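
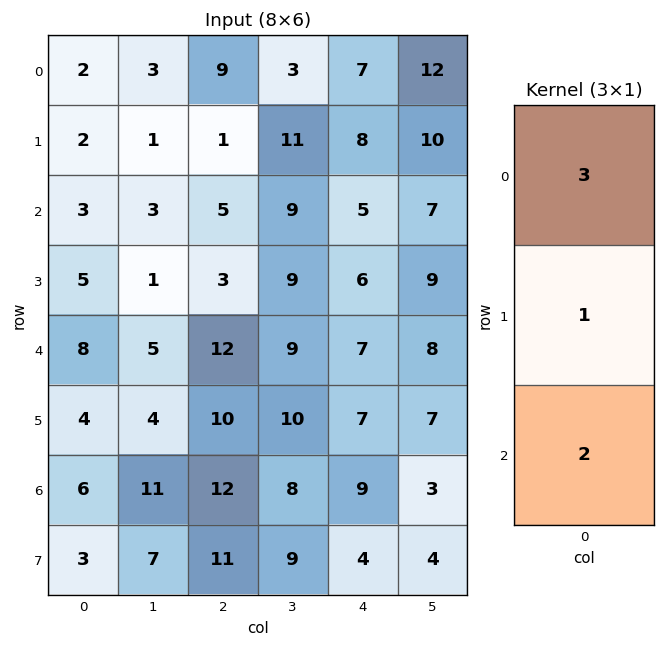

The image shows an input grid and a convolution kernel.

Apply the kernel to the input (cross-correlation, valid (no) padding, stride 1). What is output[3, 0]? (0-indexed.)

31

The receptive field on the input at this output position is [5 / 8 / 4]. Elementwise product with the kernel and sum: 5·3 + 8·1 + 4·2.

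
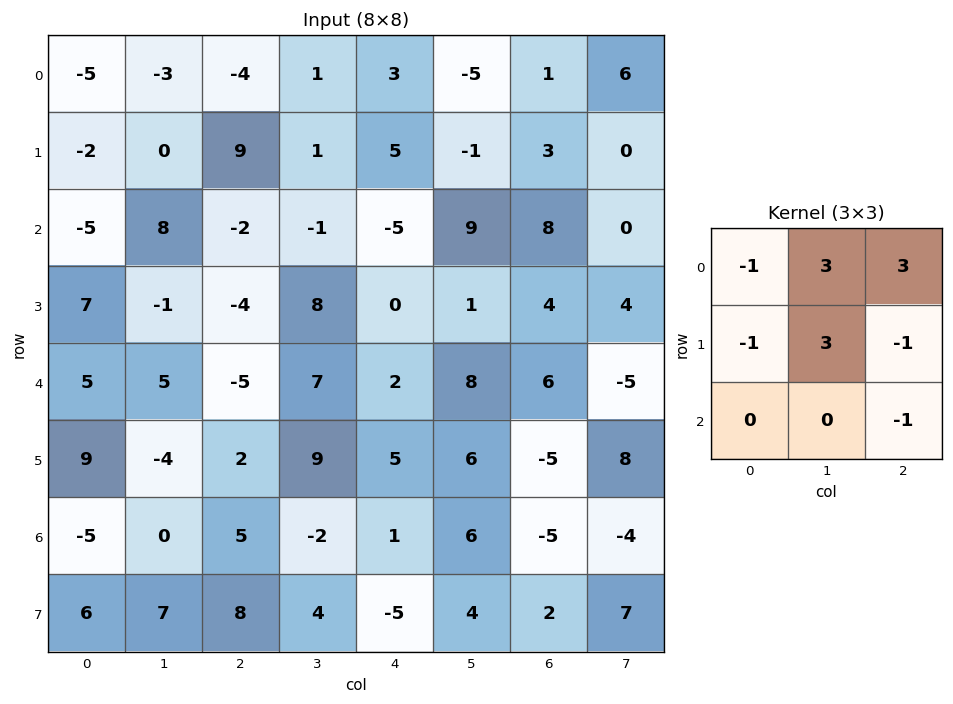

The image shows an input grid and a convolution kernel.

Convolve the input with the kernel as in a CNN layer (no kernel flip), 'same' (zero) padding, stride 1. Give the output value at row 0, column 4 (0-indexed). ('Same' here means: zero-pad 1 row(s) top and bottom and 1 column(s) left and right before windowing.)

The receptive field on the zero-padded input at this output position is [0 0 0 / 1 3 -5 / 1 5 -1]. Elementwise product with the kernel and sum: 0·-1 + 0·3 + 0·3 + 1·-1 + 3·3 + -5·-1 + -1·-1.

14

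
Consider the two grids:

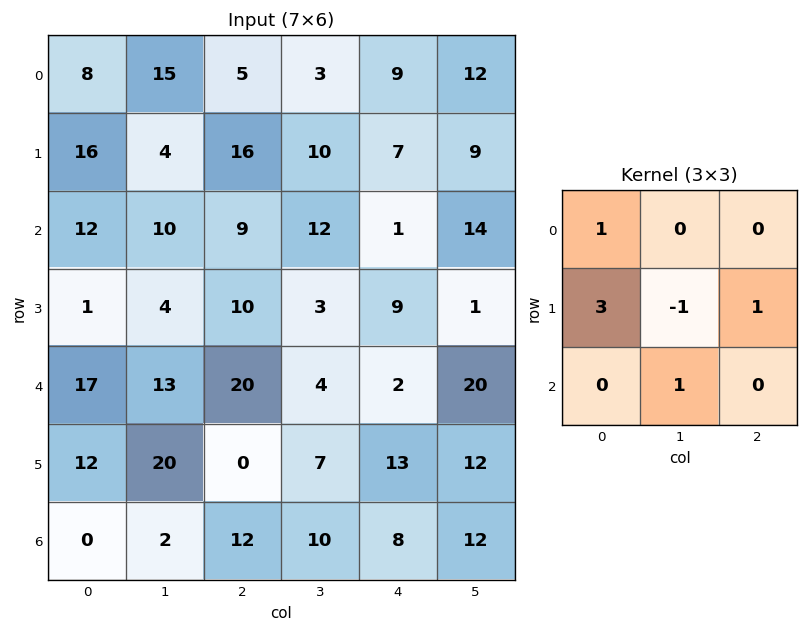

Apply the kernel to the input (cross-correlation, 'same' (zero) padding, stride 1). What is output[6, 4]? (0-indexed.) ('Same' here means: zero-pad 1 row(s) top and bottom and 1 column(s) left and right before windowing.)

The receptive field on the zero-padded input at this output position is [7 13 12 / 10 8 12 / 0 0 0]. Elementwise product with the kernel and sum: 7·1 + 10·3 + 8·-1 + 12·1 + 0·1.

41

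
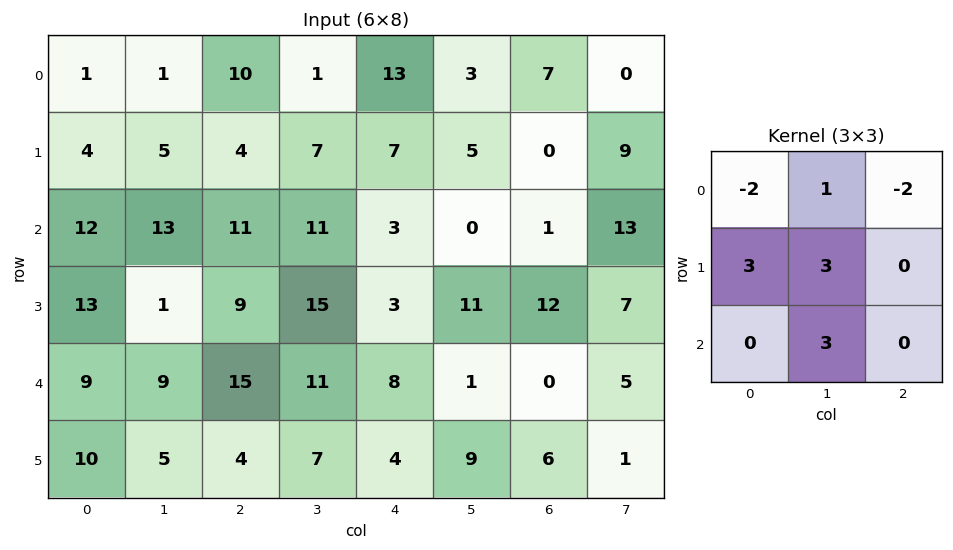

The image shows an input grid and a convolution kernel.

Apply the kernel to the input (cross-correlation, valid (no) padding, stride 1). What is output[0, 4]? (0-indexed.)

-1

The receptive field on the input at this output position is [13 3 7 / 7 5 0 / 3 0 1]. Elementwise product with the kernel and sum: 13·-2 + 3·1 + 7·-2 + 7·3 + 5·3 + 0·3.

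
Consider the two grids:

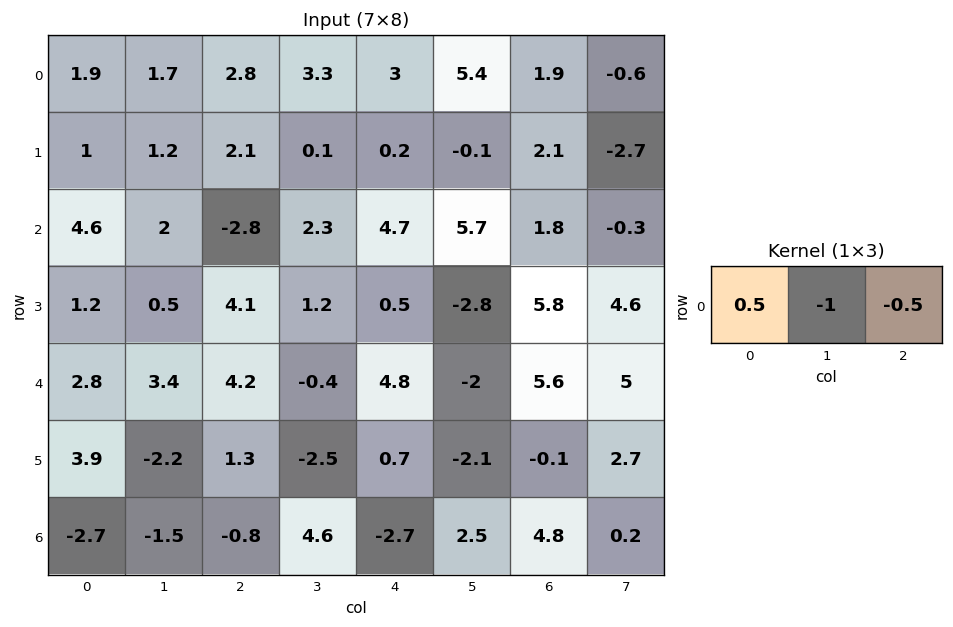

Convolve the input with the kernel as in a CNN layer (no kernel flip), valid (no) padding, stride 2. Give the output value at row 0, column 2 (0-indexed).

-4.85

The receptive field on the input at this output position is [3 5.4 1.9]. Elementwise product with the kernel and sum: 3·0.5 + 5.4·-1 + 1.9·-0.5.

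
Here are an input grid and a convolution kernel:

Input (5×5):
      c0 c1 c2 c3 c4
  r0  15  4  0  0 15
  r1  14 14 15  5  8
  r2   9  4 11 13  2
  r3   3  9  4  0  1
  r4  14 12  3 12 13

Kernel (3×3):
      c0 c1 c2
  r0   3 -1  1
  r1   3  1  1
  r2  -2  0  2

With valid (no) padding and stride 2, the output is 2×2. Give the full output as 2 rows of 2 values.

116 55
34 55

Output[0,0]: The receptive field on the input at this output position is [15 4 0 / 14 14 15 / 9 4 11]. Elementwise product with the kernel and sum: 15·3 + 4·-1 + 0·1 + 14·3 + 14·1 + 15·1 + 9·-2 + 11·2.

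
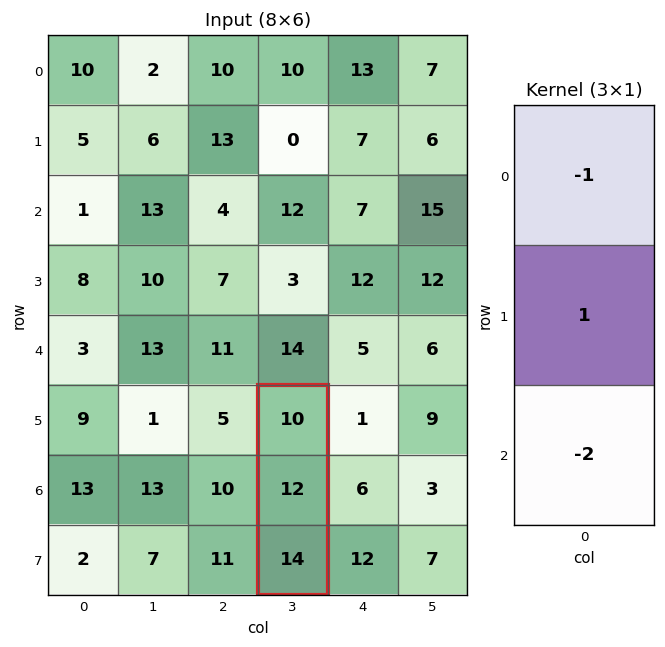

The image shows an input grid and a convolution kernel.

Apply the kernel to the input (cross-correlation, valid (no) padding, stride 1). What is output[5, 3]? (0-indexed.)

The receptive field on the input at this output position is [10 / 12 / 14]. Elementwise product with the kernel and sum: 10·-1 + 12·1 + 14·-2.

-26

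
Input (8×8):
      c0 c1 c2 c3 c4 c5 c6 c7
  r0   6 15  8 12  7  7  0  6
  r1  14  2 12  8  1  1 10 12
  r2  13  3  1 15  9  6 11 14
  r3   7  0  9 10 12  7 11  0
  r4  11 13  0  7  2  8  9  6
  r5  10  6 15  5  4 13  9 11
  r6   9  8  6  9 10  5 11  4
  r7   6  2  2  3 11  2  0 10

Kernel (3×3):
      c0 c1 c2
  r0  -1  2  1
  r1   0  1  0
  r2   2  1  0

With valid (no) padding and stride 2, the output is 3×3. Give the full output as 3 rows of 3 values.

Output[0,0]: The receptive field on the input at this output position is [6 15 8 / 14 2 12 / 13 3 1]. Elementwise product with the kernel and sum: 6·-1 + 15·2 + 8·1 + 2·1 + 13·2 + 3·1.
Output[0,1]: The receptive field on the input at this output position is [8 12 7 / 12 8 1 / 1 15 9]. Elementwise product with the kernel and sum: 8·-1 + 12·2 + 7·1 + 8·1 + 1·2 + 15·1.

63 48 32
29 55 33
47 42 61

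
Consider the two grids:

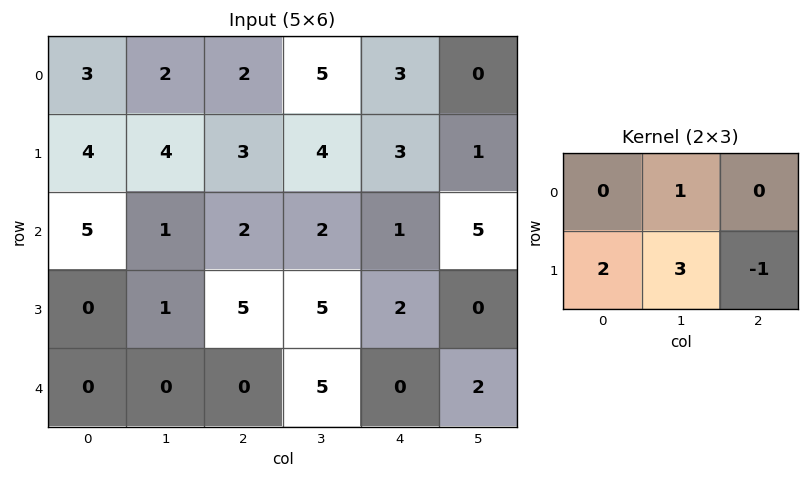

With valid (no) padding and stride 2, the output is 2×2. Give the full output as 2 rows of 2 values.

Output[0,0]: The receptive field on the input at this output position is [3 2 2 / 4 4 3]. Elementwise product with the kernel and sum: 2·1 + 4·2 + 4·3 + 3·-1.
Output[0,1]: The receptive field on the input at this output position is [2 5 3 / 3 4 3]. Elementwise product with the kernel and sum: 5·1 + 3·2 + 4·3 + 3·-1.

19 20
-1 25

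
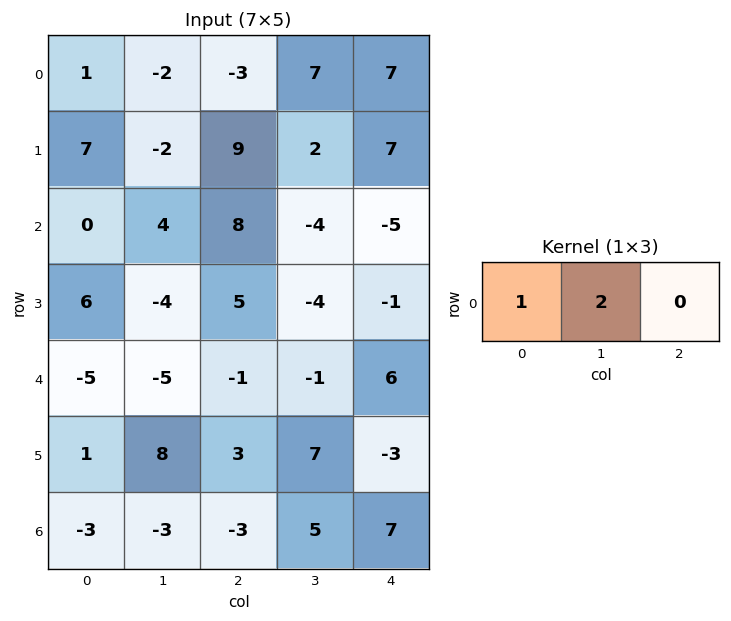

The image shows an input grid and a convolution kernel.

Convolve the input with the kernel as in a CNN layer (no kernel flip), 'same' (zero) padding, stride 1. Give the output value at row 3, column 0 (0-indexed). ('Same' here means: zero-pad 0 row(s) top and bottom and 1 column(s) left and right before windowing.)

12

The receptive field on the zero-padded input at this output position is [0 6 -4]. Elementwise product with the kernel and sum: 0·1 + 6·2.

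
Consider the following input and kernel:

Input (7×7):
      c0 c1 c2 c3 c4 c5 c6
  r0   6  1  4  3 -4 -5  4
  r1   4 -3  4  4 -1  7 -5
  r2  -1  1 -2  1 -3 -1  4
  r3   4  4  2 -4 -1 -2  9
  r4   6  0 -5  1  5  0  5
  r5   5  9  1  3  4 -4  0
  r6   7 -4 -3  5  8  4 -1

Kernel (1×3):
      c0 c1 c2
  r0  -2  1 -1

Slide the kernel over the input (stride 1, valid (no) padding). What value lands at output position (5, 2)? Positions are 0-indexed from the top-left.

-3

The receptive field on the input at this output position is [1 3 4]. Elementwise product with the kernel and sum: 1·-2 + 3·1 + 4·-1.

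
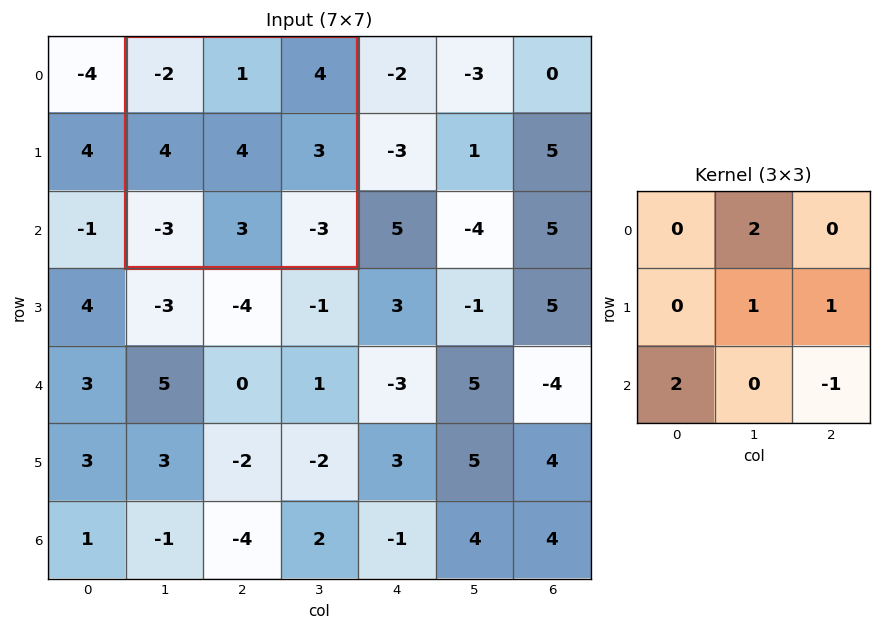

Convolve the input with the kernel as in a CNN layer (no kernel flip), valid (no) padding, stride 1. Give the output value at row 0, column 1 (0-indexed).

The receptive field on the input at this output position is [-2 1 4 / 4 4 3 / -3 3 -3]. Elementwise product with the kernel and sum: 1·2 + 4·1 + 3·1 + -3·2 + -3·-1.

6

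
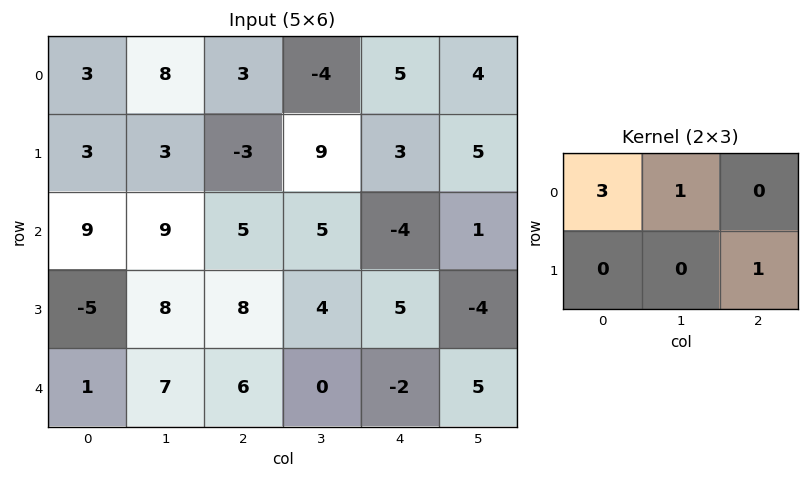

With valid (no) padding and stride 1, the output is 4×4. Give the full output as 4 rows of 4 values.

Output[0,0]: The receptive field on the input at this output position is [3 8 3 / 3 3 -3]. Elementwise product with the kernel and sum: 3·3 + 8·1 + -3·1.
Output[0,1]: The receptive field on the input at this output position is [8 3 -4 / 3 -3 9]. Elementwise product with the kernel and sum: 8·3 + 3·1 + 9·1.

14 36 8 -2
17 11 -4 31
44 36 25 7
-1 32 26 22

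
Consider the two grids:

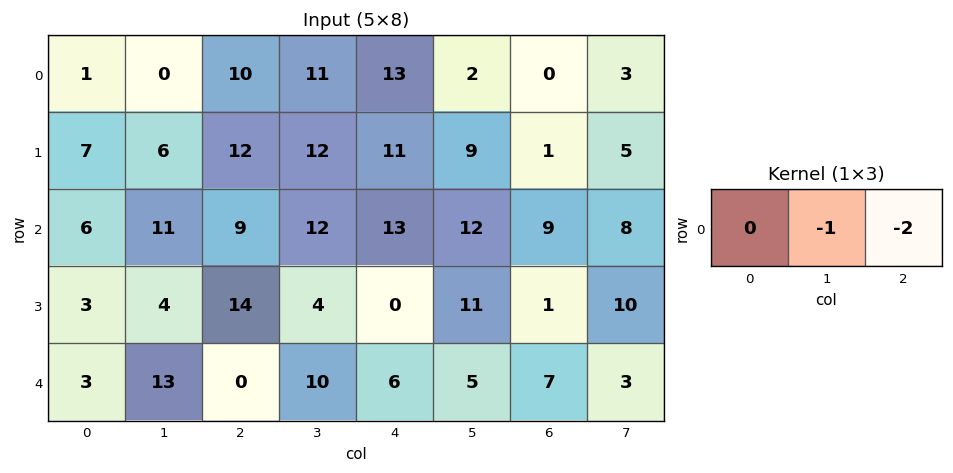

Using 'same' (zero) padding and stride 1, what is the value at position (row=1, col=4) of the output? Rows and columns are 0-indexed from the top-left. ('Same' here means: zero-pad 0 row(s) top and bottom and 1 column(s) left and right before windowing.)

The receptive field on the zero-padded input at this output position is [12 11 9]. Elementwise product with the kernel and sum: 11·-1 + 9·-2.

-29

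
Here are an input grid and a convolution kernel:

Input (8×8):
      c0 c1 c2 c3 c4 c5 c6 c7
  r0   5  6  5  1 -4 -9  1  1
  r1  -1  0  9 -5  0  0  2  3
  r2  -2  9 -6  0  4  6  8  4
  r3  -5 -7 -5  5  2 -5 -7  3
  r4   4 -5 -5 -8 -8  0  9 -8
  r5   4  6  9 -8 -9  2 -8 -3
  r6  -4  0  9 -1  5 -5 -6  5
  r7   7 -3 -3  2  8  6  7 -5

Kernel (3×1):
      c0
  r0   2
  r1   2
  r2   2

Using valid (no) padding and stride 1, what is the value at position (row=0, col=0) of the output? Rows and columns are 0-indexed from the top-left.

The receptive field on the input at this output position is [5 / -1 / -2]. Elementwise product with the kernel and sum: 5·2 + -1·2 + -2·2.

4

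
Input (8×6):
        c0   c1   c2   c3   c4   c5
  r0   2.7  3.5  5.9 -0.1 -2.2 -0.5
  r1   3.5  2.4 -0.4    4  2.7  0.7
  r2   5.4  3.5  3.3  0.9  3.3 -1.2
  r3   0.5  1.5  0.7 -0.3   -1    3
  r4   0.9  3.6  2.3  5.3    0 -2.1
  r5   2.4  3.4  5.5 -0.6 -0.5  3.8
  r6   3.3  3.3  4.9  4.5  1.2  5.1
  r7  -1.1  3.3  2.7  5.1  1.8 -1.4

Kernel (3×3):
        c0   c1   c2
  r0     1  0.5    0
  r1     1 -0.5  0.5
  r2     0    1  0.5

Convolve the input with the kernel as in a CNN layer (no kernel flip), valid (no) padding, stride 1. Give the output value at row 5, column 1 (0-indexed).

The receptive field on the input at this output position is [3.4 5.5 -0.6 / 3.3 4.9 4.5 / 3.3 2.7 5.1]. Elementwise product with the kernel and sum: 3.4·1 + 5.5·0.5 + 3.3·1 + 4.9·-0.5 + 4.5·0.5 + 2.7·1 + 5.1·0.5.

14.5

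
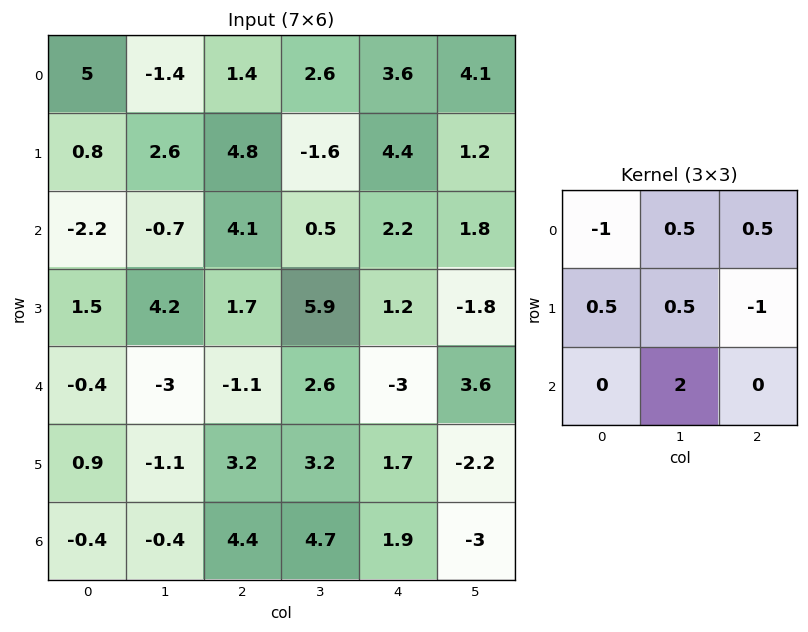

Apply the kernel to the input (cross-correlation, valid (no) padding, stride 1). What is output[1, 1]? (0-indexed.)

3.6

The receptive field on the input at this output position is [2.6 4.8 -1.6 / -0.7 4.1 0.5 / 4.2 1.7 5.9]. Elementwise product with the kernel and sum: 2.6·-1 + 4.8·0.5 + -1.6·0.5 + -0.7·0.5 + 4.1·0.5 + 0.5·-1 + 1.7·2.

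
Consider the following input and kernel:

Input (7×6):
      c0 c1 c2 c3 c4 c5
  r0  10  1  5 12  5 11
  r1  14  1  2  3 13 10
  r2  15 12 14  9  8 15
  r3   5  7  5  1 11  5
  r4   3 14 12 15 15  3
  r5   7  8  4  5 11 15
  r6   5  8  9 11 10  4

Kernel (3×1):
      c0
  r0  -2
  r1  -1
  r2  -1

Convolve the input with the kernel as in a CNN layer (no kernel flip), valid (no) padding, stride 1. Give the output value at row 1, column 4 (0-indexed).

-45

The receptive field on the input at this output position is [13 / 8 / 11]. Elementwise product with the kernel and sum: 13·-2 + 8·-1 + 11·-1.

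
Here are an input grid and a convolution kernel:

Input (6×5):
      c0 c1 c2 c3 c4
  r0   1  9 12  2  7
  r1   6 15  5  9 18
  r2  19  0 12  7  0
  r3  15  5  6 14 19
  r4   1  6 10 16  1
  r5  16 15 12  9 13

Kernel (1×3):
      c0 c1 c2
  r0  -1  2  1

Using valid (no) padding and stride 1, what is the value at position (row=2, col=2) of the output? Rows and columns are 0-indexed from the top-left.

2

The receptive field on the input at this output position is [12 7 0]. Elementwise product with the kernel and sum: 12·-1 + 7·2 + 0·1.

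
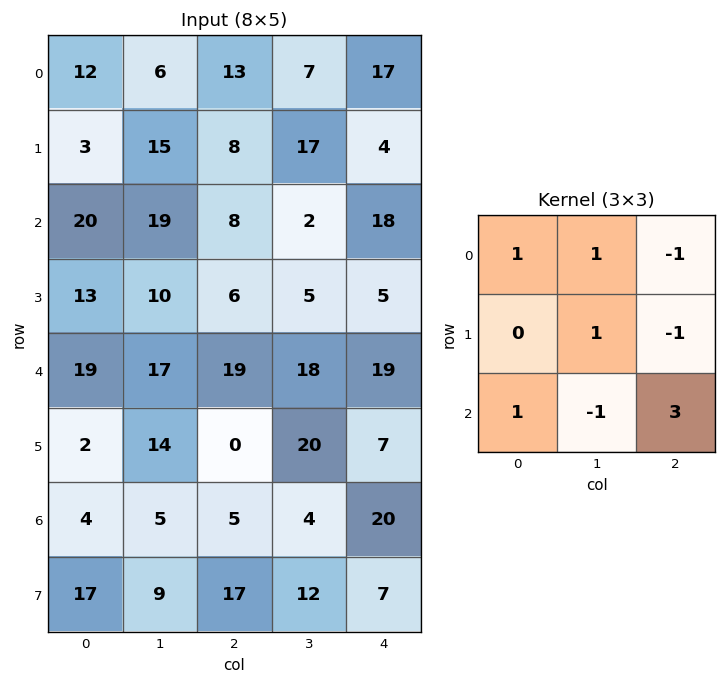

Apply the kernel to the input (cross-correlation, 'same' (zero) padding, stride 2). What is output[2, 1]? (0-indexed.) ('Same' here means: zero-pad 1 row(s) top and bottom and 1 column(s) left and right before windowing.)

The receptive field on the zero-padded input at this output position is [10 6 5 / 17 19 18 / 14 0 20]. Elementwise product with the kernel and sum: 10·1 + 6·1 + 5·-1 + 19·1 + 18·-1 + 14·1 + 0·-1 + 20·3.

86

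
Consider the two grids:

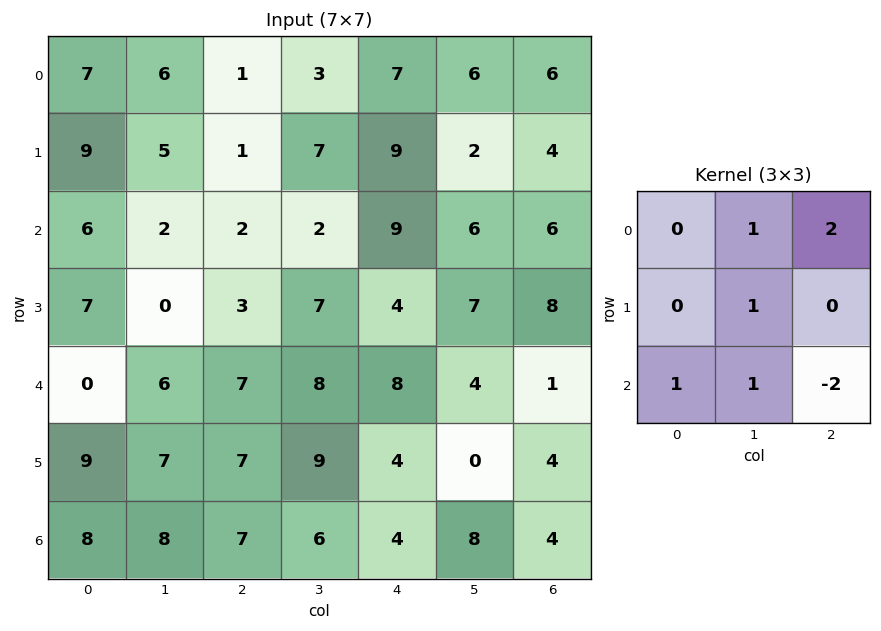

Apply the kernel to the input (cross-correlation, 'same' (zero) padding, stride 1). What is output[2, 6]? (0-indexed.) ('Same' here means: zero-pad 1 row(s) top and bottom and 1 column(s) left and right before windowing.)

The receptive field on the zero-padded input at this output position is [2 4 0 / 6 6 0 / 7 8 0]. Elementwise product with the kernel and sum: 4·1 + 0·2 + 6·1 + 7·1 + 8·1 + 0·-2.

25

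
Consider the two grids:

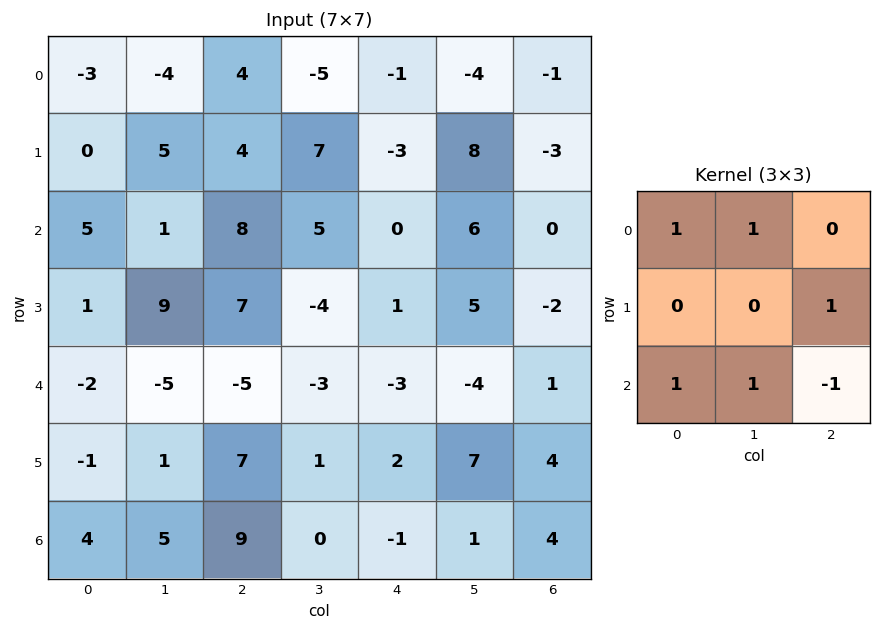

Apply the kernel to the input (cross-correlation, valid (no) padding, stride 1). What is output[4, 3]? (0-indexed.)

-1

The receptive field on the input at this output position is [-3 -3 -4 / 1 2 7 / 0 -1 1]. Elementwise product with the kernel and sum: -3·1 + -3·1 + 7·1 + 0·1 + -1·1 + 1·-1.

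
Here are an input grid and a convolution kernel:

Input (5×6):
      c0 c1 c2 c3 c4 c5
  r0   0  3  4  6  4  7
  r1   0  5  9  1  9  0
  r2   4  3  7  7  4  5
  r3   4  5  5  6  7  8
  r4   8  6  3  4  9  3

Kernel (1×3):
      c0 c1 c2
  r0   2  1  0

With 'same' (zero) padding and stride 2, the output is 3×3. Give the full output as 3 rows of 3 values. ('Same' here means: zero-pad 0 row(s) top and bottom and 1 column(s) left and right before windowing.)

0 10 16
4 13 18
8 15 17

Output[0,0]: The receptive field on the zero-padded input at this output position is [0 0 3]. Elementwise product with the kernel and sum: 0·2 + 0·1.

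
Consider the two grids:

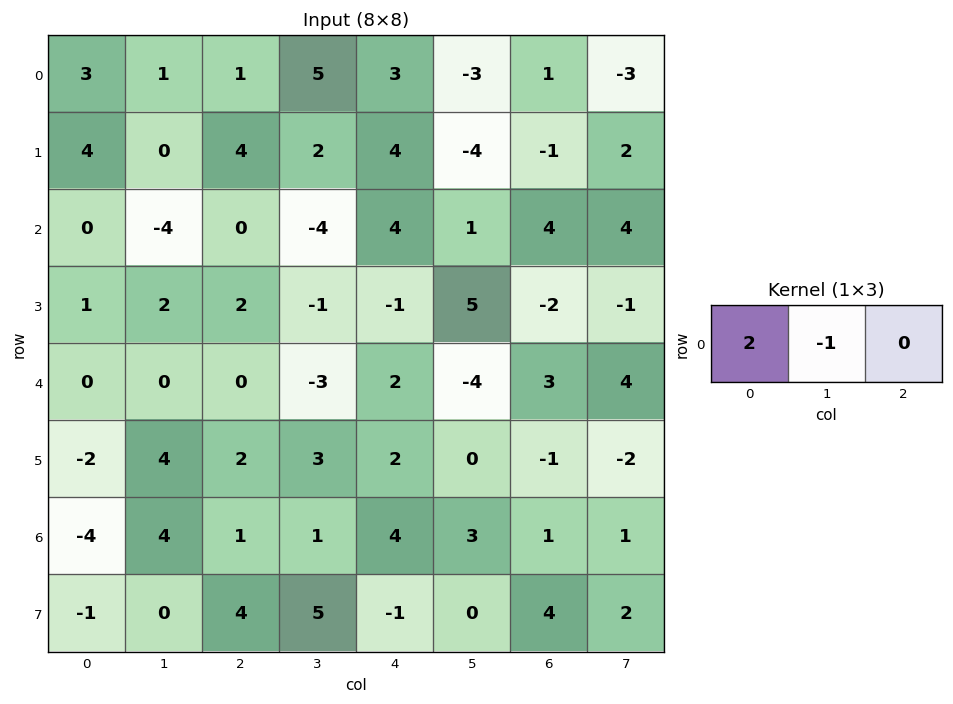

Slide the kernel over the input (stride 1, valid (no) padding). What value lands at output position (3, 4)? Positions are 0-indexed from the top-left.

-7

The receptive field on the input at this output position is [-1 5 -2]. Elementwise product with the kernel and sum: -1·2 + 5·-1.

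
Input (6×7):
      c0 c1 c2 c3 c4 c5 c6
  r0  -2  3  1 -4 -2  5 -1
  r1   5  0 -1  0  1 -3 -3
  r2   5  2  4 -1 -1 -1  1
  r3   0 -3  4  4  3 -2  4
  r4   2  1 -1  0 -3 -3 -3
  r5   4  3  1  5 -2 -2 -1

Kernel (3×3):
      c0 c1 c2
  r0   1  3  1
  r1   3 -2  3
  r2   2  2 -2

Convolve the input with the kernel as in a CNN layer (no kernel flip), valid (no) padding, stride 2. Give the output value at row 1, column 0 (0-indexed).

41

The receptive field on the input at this output position is [5 2 4 / 0 -3 4 / 2 1 -1]. Elementwise product with the kernel and sum: 5·1 + 2·3 + 4·1 + 0·3 + -3·-2 + 4·3 + 2·2 + 1·2 + -1·-2.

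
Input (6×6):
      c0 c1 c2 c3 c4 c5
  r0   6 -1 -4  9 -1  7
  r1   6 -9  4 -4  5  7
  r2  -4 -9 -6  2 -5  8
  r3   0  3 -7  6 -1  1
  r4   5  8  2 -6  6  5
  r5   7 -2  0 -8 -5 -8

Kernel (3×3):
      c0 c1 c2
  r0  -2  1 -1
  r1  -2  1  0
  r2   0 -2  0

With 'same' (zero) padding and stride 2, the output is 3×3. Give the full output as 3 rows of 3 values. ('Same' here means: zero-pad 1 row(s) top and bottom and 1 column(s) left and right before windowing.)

Output[0,0]: The receptive field on the zero-padded input at this output position is [0 0 0 / 0 6 -1 / 0 6 -9]. Elementwise product with the kernel and sum: 0·-2 + 0·1 + 0·-1 + 0·-2 + 6·1 + 6·-2.

-6 -10 -29
11 52 -1
-12 -33 14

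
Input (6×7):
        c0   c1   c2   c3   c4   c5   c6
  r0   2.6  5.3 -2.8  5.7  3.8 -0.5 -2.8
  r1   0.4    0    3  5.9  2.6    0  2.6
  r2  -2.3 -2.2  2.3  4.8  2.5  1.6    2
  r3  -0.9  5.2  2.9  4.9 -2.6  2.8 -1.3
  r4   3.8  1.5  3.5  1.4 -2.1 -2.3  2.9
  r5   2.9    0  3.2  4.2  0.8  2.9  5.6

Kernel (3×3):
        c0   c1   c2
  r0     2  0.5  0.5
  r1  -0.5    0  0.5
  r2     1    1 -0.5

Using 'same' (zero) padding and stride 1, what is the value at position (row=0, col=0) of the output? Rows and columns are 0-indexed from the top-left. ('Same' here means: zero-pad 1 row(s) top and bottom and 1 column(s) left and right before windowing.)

3.05

The receptive field on the zero-padded input at this output position is [0 0 0 / 0 2.6 5.3 / 0 0.4 0]. Elementwise product with the kernel and sum: 0·2 + 0·0.5 + 0·0.5 + 0·-0.5 + 5.3·0.5 + 0·1 + 0.4·1 + 0·-0.5.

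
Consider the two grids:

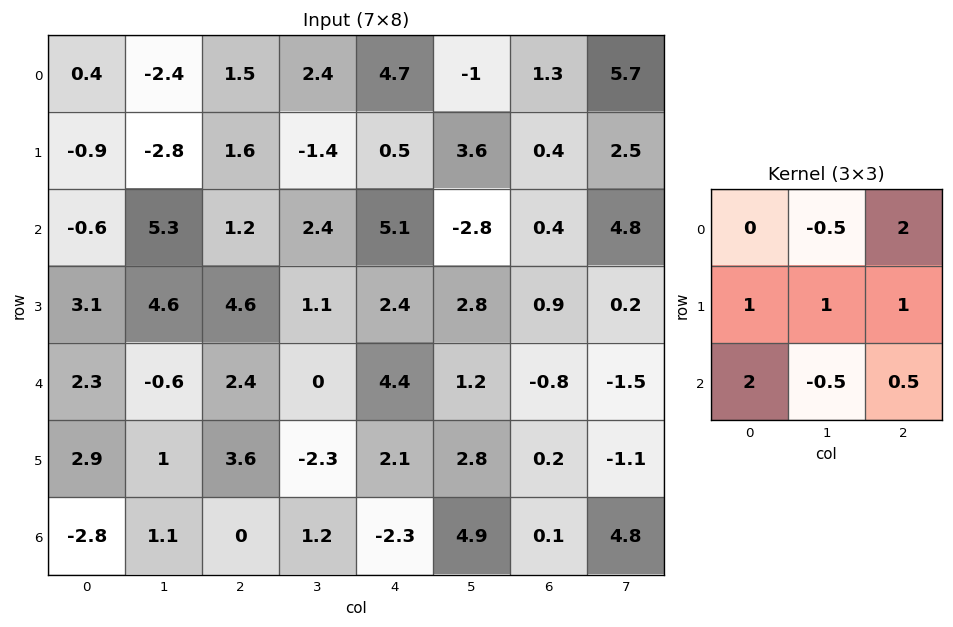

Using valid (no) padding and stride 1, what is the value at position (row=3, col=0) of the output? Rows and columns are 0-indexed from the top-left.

The receptive field on the input at this output position is [3.1 4.6 4.6 / 2.3 -0.6 2.4 / 2.9 1 3.6]. Elementwise product with the kernel and sum: 4.6·-0.5 + 4.6·2 + 2.3·1 + -0.6·1 + 2.4·1 + 2.9·2 + 1·-0.5 + 3.6·0.5.

18.1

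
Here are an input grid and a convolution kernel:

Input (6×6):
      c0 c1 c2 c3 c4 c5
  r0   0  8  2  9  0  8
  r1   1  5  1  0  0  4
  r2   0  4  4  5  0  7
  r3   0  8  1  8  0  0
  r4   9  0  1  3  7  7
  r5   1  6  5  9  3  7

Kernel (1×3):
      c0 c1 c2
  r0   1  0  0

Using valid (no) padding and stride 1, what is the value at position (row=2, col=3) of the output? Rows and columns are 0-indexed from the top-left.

The receptive field on the input at this output position is [5 0 7]. Elementwise product with the kernel and sum: 5·1.

5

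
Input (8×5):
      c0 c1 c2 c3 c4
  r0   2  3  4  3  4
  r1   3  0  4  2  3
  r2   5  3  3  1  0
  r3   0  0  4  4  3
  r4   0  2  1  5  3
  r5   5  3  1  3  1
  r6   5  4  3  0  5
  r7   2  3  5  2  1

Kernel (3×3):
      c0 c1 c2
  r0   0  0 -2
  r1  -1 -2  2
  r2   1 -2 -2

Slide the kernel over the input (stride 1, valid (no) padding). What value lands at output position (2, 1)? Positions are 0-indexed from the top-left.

The receptive field on the input at this output position is [3 3 1 / 0 4 4 / 2 1 5]. Elementwise product with the kernel and sum: 1·-2 + 0·-1 + 4·-2 + 4·2 + 2·1 + 1·-2 + 5·-2.

-12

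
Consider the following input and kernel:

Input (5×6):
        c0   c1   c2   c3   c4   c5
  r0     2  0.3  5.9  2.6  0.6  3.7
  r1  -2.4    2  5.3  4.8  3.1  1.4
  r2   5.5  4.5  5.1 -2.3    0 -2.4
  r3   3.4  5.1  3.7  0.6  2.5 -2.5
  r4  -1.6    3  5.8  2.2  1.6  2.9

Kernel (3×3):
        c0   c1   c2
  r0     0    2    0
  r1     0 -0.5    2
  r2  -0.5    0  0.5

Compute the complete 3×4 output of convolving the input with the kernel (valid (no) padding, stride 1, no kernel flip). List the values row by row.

Output[0,0]: The receptive field on the input at this output position is [2 0.3 5.9 / -2.4 2 5.3 / 5.5 4.5 5.1]. Elementwise product with the kernel and sum: 0.3·2 + 2·-0.5 + 5.3·2 + 5.5·-0.5 + 5.1·0.5.

10 15.35 6.45 2.4
12.1 1.2 10.15 -0.15
17.55 9.15 -2 -5.9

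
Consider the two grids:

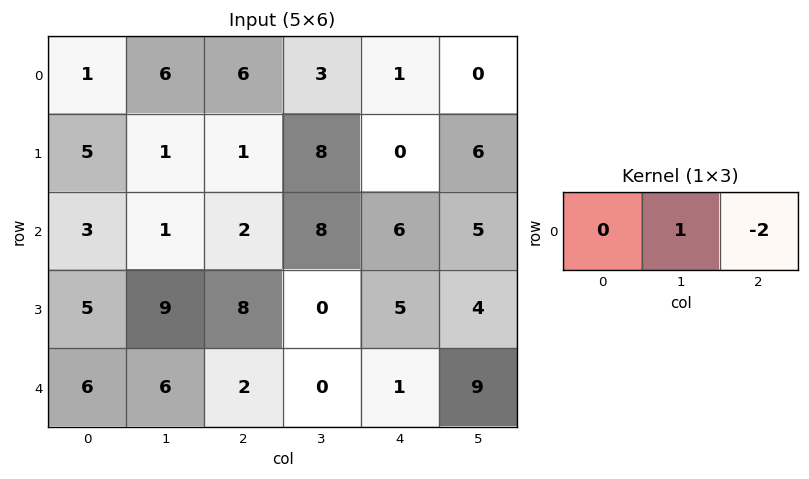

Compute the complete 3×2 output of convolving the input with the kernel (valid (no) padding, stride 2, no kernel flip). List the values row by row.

-6 1
-3 -4
2 -2

Output[0,0]: The receptive field on the input at this output position is [1 6 6]. Elementwise product with the kernel and sum: 6·1 + 6·-2.
Output[0,1]: The receptive field on the input at this output position is [6 3 1]. Elementwise product with the kernel and sum: 3·1 + 1·-2.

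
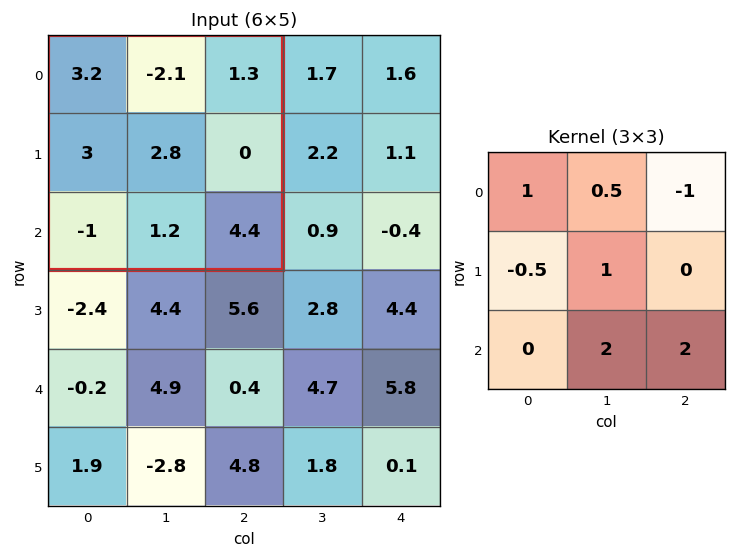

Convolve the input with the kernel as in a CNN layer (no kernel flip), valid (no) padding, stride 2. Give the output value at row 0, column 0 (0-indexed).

13.35

The receptive field on the input at this output position is [3.2 -2.1 1.3 / 3 2.8 0 / -1 1.2 4.4]. Elementwise product with the kernel and sum: 3.2·1 + -2.1·0.5 + 1.3·-1 + 3·-0.5 + 2.8·1 + 1.2·2 + 4.4·2.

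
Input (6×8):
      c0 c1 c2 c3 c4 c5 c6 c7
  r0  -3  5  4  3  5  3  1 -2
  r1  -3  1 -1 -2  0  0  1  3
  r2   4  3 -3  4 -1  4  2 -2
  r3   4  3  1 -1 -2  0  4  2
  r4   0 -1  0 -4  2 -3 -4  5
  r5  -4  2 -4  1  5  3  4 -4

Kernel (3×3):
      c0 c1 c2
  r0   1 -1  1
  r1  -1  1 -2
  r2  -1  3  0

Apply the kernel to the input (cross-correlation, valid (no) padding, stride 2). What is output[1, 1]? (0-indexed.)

-18

The receptive field on the input at this output position is [-3 4 -1 / 1 -1 -2 / 0 -4 2]. Elementwise product with the kernel and sum: -3·1 + 4·-1 + -1·1 + 1·-1 + -1·1 + -2·-2 + 0·-1 + -4·3.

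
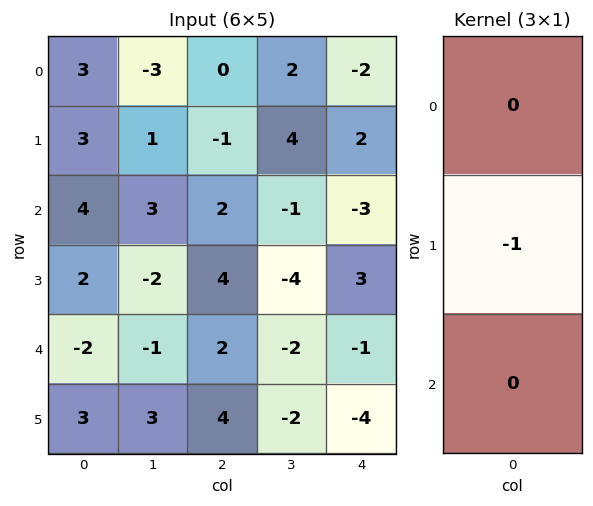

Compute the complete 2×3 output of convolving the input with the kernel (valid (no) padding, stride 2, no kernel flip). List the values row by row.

Output[0,0]: The receptive field on the input at this output position is [3 / 3 / 4]. Elementwise product with the kernel and sum: 3·-1.
Output[0,1]: The receptive field on the input at this output position is [0 / -1 / 2]. Elementwise product with the kernel and sum: -1·-1.

-3 1 -2
-2 -4 -3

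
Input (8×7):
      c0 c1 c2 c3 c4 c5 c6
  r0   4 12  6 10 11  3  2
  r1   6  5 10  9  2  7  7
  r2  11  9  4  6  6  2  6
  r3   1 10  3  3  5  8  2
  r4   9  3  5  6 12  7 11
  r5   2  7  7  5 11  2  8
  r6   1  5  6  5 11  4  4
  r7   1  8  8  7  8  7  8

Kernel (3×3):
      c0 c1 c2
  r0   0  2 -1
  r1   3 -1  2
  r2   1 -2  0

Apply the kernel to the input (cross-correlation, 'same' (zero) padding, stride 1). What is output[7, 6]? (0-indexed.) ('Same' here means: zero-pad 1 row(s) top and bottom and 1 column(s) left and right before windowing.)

21

The receptive field on the zero-padded input at this output position is [4 4 0 / 7 8 0 / 0 0 0]. Elementwise product with the kernel and sum: 4·2 + 0·-1 + 7·3 + 8·-1 + 0·2 + 0·1 + 0·-2.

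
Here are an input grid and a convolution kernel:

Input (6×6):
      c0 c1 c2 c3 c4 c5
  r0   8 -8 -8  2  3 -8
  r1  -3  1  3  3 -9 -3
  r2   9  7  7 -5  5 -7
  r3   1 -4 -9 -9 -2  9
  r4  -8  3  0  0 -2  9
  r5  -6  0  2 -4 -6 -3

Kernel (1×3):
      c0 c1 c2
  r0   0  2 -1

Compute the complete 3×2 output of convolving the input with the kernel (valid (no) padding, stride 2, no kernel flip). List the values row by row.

Output[0,0]: The receptive field on the input at this output position is [8 -8 -8]. Elementwise product with the kernel and sum: -8·2 + -8·-1.

-8 1
7 -15
6 2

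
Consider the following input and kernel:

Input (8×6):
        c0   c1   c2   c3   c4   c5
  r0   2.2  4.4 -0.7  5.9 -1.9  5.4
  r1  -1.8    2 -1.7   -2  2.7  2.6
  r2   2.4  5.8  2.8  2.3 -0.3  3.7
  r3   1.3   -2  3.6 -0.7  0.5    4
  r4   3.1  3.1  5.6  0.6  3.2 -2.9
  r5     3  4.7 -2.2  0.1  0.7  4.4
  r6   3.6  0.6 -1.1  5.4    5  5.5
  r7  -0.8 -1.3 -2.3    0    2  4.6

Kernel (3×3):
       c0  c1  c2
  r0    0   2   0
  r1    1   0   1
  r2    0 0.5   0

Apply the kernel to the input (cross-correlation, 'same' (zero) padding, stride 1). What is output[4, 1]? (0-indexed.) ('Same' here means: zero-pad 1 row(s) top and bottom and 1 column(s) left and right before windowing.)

The receptive field on the zero-padded input at this output position is [1.3 -2 3.6 / 3.1 3.1 5.6 / 3 4.7 -2.2]. Elementwise product with the kernel and sum: -2·2 + 3.1·1 + 5.6·1 + 4.7·0.5.

7.05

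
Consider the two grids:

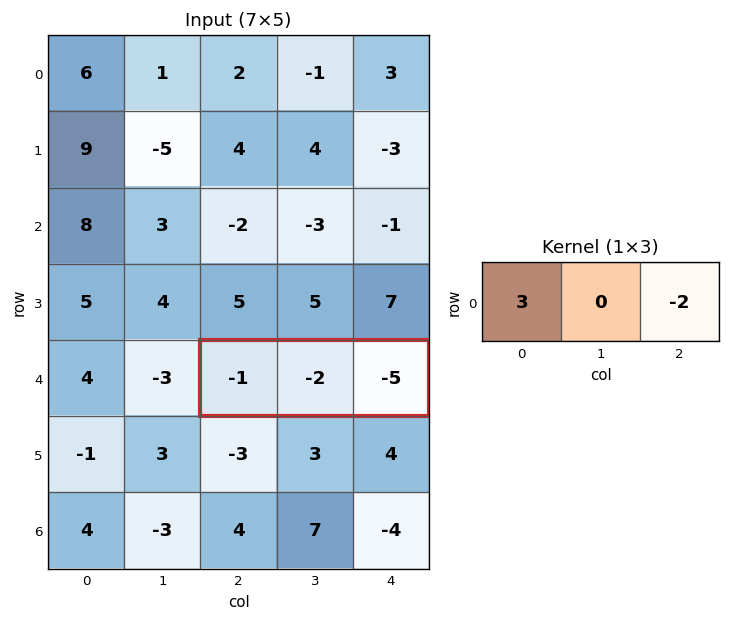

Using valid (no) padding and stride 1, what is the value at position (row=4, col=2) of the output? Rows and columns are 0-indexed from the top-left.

The receptive field on the input at this output position is [-1 -2 -5]. Elementwise product with the kernel and sum: -1·3 + -5·-2.

7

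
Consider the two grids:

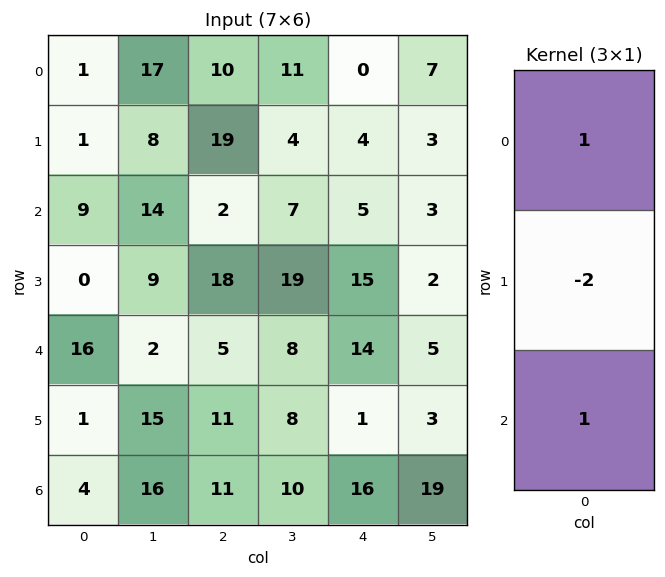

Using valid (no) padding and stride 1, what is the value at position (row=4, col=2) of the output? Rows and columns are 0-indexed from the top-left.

The receptive field on the input at this output position is [5 / 11 / 11]. Elementwise product with the kernel and sum: 5·1 + 11·-2 + 11·1.

-6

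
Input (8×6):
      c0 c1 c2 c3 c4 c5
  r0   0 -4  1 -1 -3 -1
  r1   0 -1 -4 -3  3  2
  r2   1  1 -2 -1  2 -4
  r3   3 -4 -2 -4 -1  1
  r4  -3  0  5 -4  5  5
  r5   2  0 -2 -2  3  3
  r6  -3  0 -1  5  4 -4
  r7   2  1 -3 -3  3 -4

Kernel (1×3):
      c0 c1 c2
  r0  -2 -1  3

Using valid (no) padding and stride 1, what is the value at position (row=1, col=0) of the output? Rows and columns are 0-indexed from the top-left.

-11

The receptive field on the input at this output position is [0 -1 -4]. Elementwise product with the kernel and sum: 0·-2 + -1·-1 + -4·3.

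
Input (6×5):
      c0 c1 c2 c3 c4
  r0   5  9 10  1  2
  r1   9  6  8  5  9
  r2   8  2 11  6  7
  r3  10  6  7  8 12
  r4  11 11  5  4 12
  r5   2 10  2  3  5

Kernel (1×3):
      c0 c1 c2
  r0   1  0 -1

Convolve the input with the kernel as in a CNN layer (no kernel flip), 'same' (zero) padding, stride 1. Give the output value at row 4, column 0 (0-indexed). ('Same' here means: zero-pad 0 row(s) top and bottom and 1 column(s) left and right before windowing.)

The receptive field on the zero-padded input at this output position is [0 11 11]. Elementwise product with the kernel and sum: 0·1 + 11·-1.

-11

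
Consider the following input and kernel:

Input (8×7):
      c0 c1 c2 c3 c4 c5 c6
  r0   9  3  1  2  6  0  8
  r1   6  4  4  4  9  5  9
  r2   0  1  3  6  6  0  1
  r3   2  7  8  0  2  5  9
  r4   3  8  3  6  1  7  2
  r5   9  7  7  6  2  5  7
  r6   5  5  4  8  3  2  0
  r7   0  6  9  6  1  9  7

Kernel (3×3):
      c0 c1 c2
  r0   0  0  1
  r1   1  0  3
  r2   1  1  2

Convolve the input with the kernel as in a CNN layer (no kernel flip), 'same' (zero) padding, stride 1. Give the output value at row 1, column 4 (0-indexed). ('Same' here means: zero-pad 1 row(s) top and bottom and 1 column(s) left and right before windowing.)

The receptive field on the zero-padded input at this output position is [2 6 0 / 4 9 5 / 6 6 0]. Elementwise product with the kernel and sum: 0·1 + 4·1 + 5·3 + 6·1 + 6·1 + 0·2.

31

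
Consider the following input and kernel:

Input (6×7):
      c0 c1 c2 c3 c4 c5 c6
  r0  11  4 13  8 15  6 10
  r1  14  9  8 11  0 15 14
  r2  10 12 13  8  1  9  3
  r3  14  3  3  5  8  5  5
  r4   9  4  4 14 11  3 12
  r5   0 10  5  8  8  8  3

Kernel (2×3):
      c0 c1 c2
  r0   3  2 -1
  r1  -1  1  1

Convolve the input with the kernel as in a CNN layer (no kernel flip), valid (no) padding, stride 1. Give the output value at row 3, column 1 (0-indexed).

24

The receptive field on the input at this output position is [3 3 5 / 4 4 14]. Elementwise product with the kernel and sum: 3·3 + 3·2 + 5·-1 + 4·-1 + 4·1 + 14·1.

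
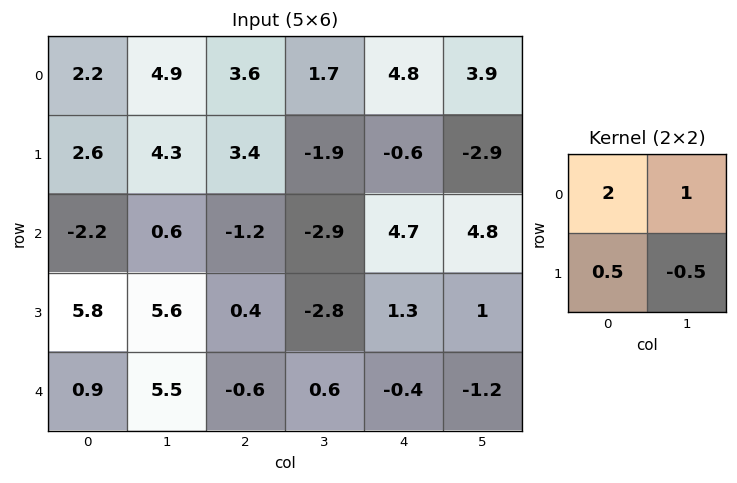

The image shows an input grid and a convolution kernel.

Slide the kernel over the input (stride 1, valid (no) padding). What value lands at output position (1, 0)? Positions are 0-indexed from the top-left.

The receptive field on the input at this output position is [2.6 4.3 / -2.2 0.6]. Elementwise product with the kernel and sum: 2.6·2 + 4.3·1 + -2.2·0.5 + 0.6·-0.5.

8.1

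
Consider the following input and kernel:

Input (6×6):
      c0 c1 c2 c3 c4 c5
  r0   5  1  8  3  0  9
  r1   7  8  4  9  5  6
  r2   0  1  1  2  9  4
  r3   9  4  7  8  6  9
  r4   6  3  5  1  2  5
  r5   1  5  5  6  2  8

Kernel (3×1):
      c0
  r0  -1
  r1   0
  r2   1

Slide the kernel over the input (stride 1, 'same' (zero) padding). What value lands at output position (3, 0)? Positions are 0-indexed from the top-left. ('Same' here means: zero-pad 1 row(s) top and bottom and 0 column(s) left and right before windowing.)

The receptive field on the zero-padded input at this output position is [0 / 9 / 6]. Elementwise product with the kernel and sum: 0·-1 + 6·1.

6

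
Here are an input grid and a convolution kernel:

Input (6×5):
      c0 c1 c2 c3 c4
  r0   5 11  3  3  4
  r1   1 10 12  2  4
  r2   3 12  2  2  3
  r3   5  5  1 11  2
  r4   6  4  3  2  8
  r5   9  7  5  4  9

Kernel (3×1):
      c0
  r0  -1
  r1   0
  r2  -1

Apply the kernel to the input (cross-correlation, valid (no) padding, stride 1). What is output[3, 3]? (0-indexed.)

The receptive field on the input at this output position is [11 / 2 / 4]. Elementwise product with the kernel and sum: 11·-1 + 4·-1.

-15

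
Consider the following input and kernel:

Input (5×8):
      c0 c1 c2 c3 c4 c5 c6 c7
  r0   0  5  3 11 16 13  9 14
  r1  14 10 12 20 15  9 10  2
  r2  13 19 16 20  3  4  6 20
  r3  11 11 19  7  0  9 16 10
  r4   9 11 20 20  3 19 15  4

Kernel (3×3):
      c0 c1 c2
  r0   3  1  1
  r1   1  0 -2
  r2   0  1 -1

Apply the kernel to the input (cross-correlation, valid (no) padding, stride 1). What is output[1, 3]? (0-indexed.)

The receptive field on the input at this output position is [20 15 9 / 20 3 4 / 7 0 9]. Elementwise product with the kernel and sum: 20·3 + 15·1 + 9·1 + 20·1 + 4·-2 + 0·1 + 9·-1.

87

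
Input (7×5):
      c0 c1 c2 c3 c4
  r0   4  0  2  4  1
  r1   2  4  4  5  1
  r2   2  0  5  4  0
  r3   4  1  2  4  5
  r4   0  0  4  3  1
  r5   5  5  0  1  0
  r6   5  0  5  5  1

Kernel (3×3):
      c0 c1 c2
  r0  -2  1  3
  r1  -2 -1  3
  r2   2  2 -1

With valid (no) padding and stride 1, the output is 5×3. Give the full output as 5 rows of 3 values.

1 23 11
31 20 -7
4 30 14
31 26 9
2 11 16

Output[0,0]: The receptive field on the input at this output position is [4 0 2 / 2 4 4 / 2 0 5]. Elementwise product with the kernel and sum: 4·-2 + 0·1 + 2·3 + 2·-2 + 4·-1 + 4·3 + 2·2 + 0·2 + 5·-1.
Output[0,1]: The receptive field on the input at this output position is [0 2 4 / 4 4 5 / 0 5 4]. Elementwise product with the kernel and sum: 0·-2 + 2·1 + 4·3 + 4·-2 + 4·-1 + 5·3 + 0·2 + 5·2 + 4·-1.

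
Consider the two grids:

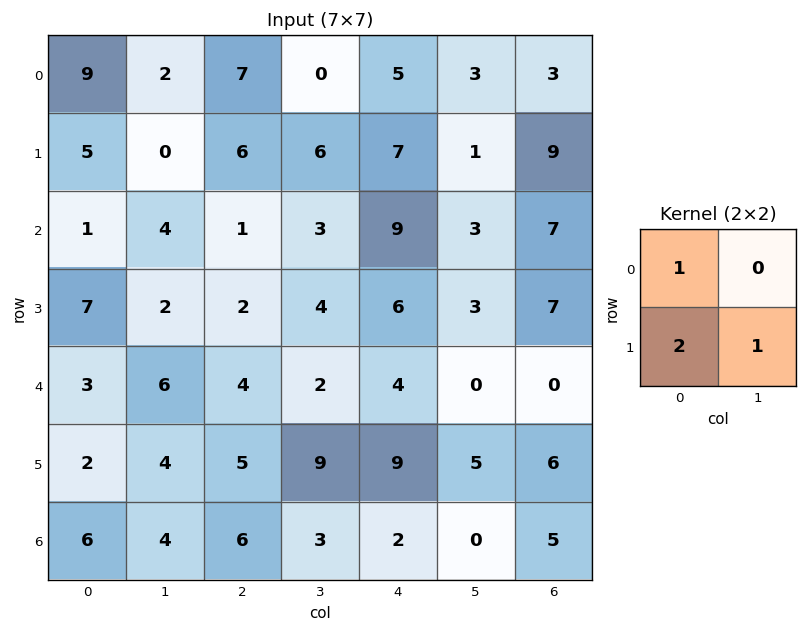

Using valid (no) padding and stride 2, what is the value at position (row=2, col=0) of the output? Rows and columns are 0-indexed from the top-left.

The receptive field on the input at this output position is [3 6 / 2 4]. Elementwise product with the kernel and sum: 3·1 + 2·2 + 4·1.

11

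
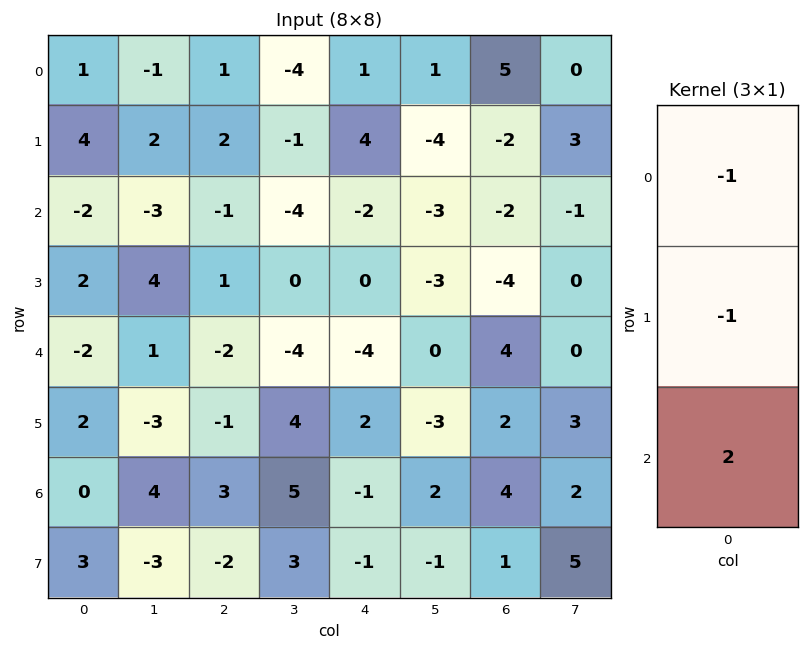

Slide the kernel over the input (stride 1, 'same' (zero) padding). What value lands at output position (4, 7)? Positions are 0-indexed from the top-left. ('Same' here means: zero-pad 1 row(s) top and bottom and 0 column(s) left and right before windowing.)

The receptive field on the zero-padded input at this output position is [0 / 0 / 3]. Elementwise product with the kernel and sum: 0·-1 + 0·-1 + 3·2.

6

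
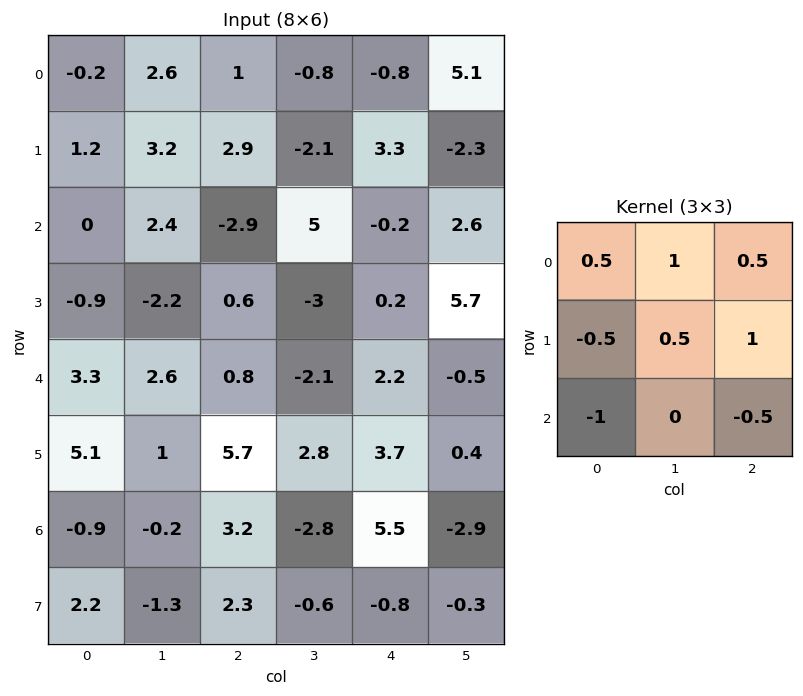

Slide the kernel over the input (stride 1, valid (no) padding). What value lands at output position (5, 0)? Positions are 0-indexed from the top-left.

6.6

The receptive field on the input at this output position is [5.1 1 5.7 / -0.9 -0.2 3.2 / 2.2 -1.3 2.3]. Elementwise product with the kernel and sum: 5.1·0.5 + 1·1 + 5.7·0.5 + -0.9·-0.5 + -0.2·0.5 + 3.2·1 + 2.2·-1 + 2.3·-0.5.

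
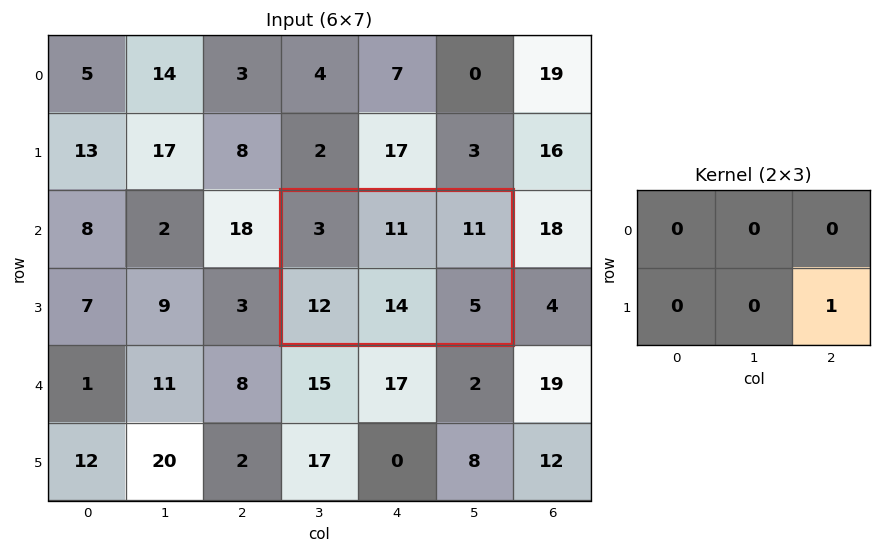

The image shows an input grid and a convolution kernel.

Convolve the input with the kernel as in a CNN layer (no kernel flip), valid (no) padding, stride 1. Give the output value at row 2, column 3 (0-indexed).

5

The receptive field on the input at this output position is [3 11 11 / 12 14 5]. Elementwise product with the kernel and sum: 5·1.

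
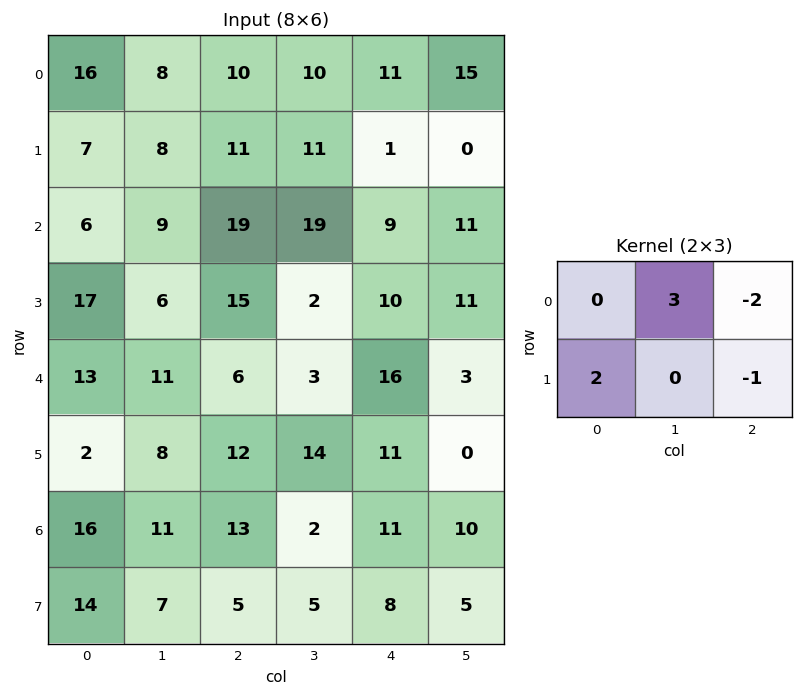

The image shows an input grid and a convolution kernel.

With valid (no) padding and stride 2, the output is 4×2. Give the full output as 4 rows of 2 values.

7 29
8 59
13 -10
30 -14

Output[0,0]: The receptive field on the input at this output position is [16 8 10 / 7 8 11]. Elementwise product with the kernel and sum: 8·3 + 10·-2 + 7·2 + 11·-1.
Output[0,1]: The receptive field on the input at this output position is [10 10 11 / 11 11 1]. Elementwise product with the kernel and sum: 10·3 + 11·-2 + 11·2 + 1·-1.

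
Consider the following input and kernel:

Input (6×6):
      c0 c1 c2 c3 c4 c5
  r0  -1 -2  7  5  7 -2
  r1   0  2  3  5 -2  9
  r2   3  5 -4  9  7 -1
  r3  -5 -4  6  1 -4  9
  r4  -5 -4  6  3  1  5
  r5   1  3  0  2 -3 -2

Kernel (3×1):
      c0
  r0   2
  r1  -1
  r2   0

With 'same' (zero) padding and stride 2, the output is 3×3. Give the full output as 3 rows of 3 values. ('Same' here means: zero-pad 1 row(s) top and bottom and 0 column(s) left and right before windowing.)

Output[0,0]: The receptive field on the zero-padded input at this output position is [0 / -1 / 0]. Elementwise product with the kernel and sum: 0·2 + -1·-1.
Output[0,1]: The receptive field on the zero-padded input at this output position is [0 / 7 / 3]. Elementwise product with the kernel and sum: 0·2 + 7·-1.

1 -7 -7
-3 10 -11
-5 6 -9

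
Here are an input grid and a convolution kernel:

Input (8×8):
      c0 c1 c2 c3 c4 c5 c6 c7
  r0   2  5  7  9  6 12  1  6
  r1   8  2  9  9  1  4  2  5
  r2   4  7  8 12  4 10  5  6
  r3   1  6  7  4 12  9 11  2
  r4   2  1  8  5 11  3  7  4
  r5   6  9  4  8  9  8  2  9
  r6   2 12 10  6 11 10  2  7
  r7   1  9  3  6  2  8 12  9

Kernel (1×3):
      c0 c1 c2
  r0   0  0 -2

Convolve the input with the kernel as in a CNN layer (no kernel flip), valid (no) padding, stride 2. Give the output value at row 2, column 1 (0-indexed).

-22

The receptive field on the input at this output position is [8 5 11]. Elementwise product with the kernel and sum: 11·-2.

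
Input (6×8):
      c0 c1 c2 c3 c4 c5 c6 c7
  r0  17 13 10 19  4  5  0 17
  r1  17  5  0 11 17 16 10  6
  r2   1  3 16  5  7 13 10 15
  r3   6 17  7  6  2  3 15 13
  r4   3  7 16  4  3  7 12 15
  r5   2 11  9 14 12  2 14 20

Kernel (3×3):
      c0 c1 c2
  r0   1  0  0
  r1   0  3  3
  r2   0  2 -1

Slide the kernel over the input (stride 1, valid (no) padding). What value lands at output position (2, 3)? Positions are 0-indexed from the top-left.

19

The receptive field on the input at this output position is [5 7 13 / 6 2 3 / 4 3 7]. Elementwise product with the kernel and sum: 5·1 + 2·3 + 3·3 + 3·2 + 7·-1.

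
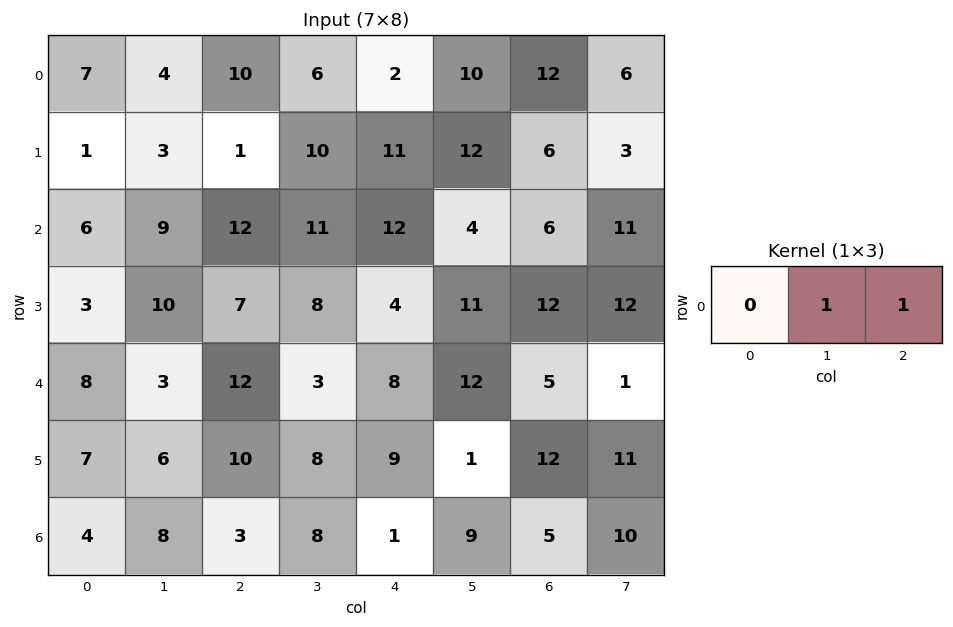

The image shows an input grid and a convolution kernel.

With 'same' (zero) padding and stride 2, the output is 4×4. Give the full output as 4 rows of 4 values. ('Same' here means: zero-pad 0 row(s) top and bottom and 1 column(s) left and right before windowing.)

11 16 12 18
15 23 16 17
11 15 20 6
12 11 10 15

Output[0,0]: The receptive field on the zero-padded input at this output position is [0 7 4]. Elementwise product with the kernel and sum: 7·1 + 4·1.
Output[0,1]: The receptive field on the zero-padded input at this output position is [4 10 6]. Elementwise product with the kernel and sum: 10·1 + 6·1.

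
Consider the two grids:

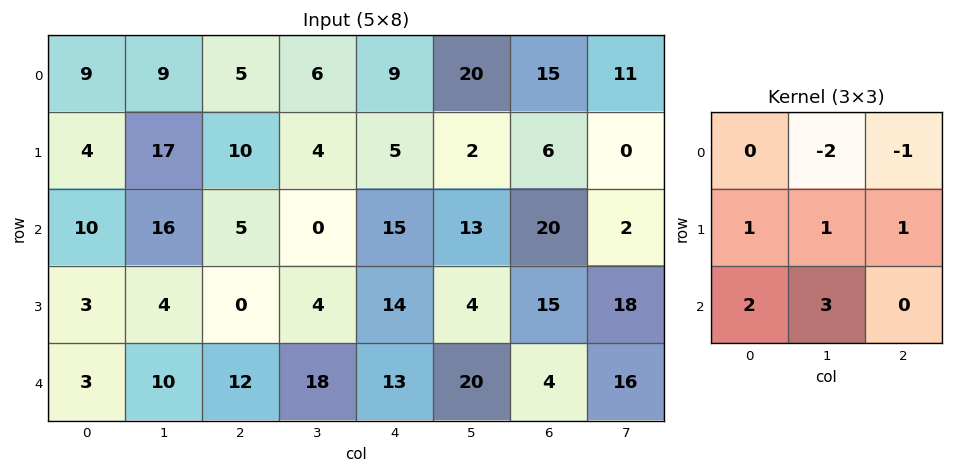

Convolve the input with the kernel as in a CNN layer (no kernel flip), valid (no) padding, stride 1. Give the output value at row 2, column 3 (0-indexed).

The receptive field on the input at this output position is [0 15 13 / 4 14 4 / 18 13 20]. Elementwise product with the kernel and sum: 15·-2 + 13·-1 + 4·1 + 14·1 + 4·1 + 18·2 + 13·3.

54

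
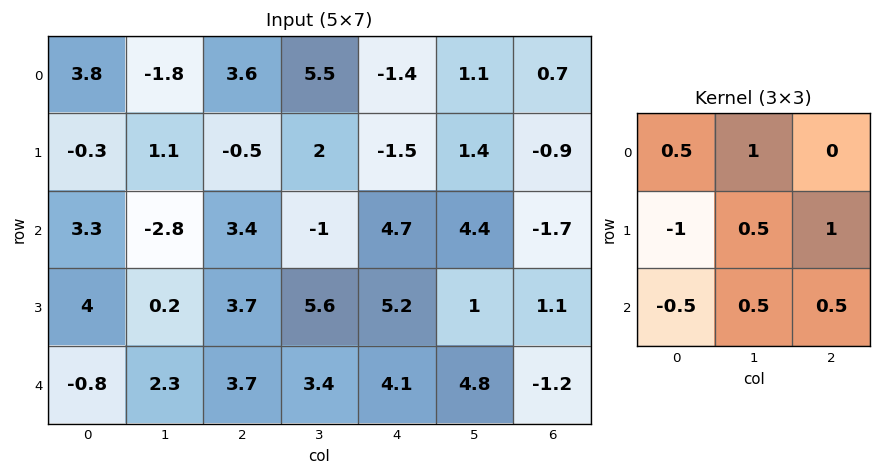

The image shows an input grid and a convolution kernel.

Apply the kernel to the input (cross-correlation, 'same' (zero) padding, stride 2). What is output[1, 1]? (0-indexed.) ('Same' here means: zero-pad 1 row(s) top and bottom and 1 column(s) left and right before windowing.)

The receptive field on the zero-padded input at this output position is [1.1 -0.5 2 / -2.8 3.4 -1 / 0.2 3.7 5.6]. Elementwise product with the kernel and sum: 1.1·0.5 + -0.5·1 + -2.8·-1 + 3.4·0.5 + -1·1 + 0.2·-0.5 + 3.7·0.5 + 5.6·0.5.

8.1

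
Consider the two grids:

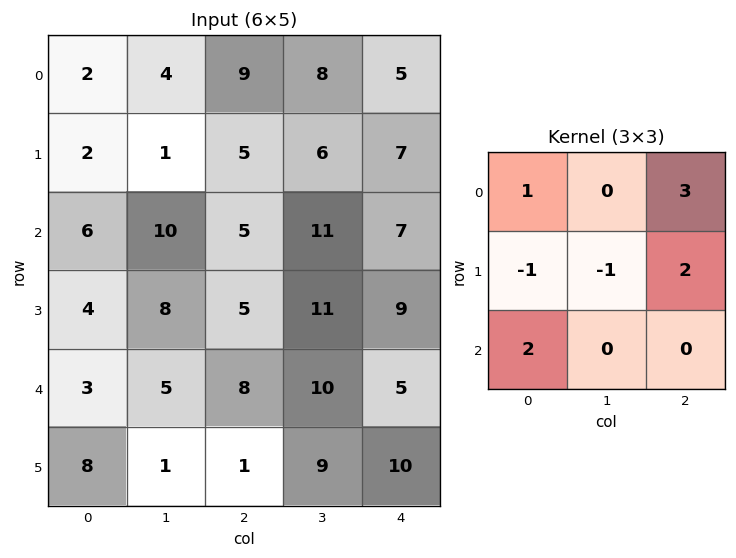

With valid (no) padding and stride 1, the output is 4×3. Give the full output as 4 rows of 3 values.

Output[0,0]: The receptive field on the input at this output position is [2 4 9 / 2 1 5 / 6 10 5]. Elementwise product with the kernel and sum: 2·1 + 9·3 + 2·-1 + 1·-1 + 5·2 + 6·2.

48 54 37
19 42 34
25 62 44
43 50 26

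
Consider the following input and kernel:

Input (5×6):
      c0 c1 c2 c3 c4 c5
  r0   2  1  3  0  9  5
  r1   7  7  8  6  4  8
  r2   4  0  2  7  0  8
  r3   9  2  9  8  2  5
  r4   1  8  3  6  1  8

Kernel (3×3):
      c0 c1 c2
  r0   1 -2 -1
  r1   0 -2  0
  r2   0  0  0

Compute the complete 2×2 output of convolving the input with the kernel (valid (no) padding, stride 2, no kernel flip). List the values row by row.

Output[0,0]: The receptive field on the input at this output position is [2 1 3 / 7 7 8 / 4 0 2]. Elementwise product with the kernel and sum: 2·1 + 1·-2 + 3·-1 + 7·-2.
Output[0,1]: The receptive field on the input at this output position is [3 0 9 / 8 6 4 / 2 7 0]. Elementwise product with the kernel and sum: 3·1 + 0·-2 + 9·-1 + 6·-2.

-17 -18
-2 -28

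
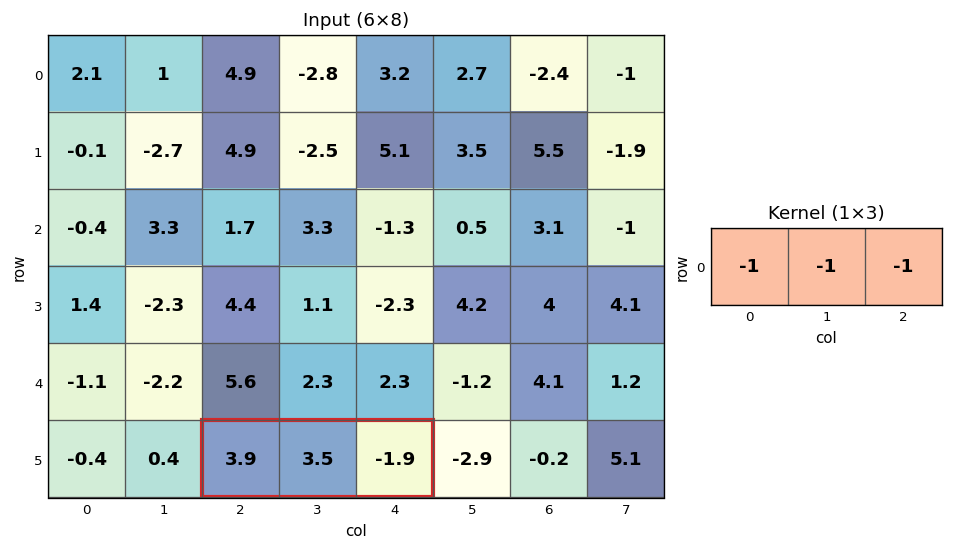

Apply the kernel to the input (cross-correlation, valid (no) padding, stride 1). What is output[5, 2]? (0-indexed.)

The receptive field on the input at this output position is [3.9 3.5 -1.9]. Elementwise product with the kernel and sum: 3.9·-1 + 3.5·-1 + -1.9·-1.

-5.5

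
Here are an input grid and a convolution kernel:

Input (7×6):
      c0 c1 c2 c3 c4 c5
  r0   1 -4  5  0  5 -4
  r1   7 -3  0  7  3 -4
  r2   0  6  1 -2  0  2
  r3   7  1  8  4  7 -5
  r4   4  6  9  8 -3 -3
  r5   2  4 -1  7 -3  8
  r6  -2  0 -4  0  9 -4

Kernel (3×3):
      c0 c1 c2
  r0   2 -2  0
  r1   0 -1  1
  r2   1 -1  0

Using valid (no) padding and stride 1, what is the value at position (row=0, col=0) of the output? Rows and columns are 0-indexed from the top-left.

7

The receptive field on the input at this output position is [1 -4 5 / 7 -3 0 / 0 6 1]. Elementwise product with the kernel and sum: 1·2 + -4·-2 + -3·-1 + 0·1 + 0·1 + 6·-1.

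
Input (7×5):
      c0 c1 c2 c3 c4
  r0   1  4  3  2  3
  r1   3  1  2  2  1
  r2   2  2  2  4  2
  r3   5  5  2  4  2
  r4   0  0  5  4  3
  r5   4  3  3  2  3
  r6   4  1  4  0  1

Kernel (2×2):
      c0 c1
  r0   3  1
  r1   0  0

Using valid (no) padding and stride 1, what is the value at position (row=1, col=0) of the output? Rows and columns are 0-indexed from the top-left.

The receptive field on the input at this output position is [3 1 / 2 2]. Elementwise product with the kernel and sum: 3·3 + 1·1.

10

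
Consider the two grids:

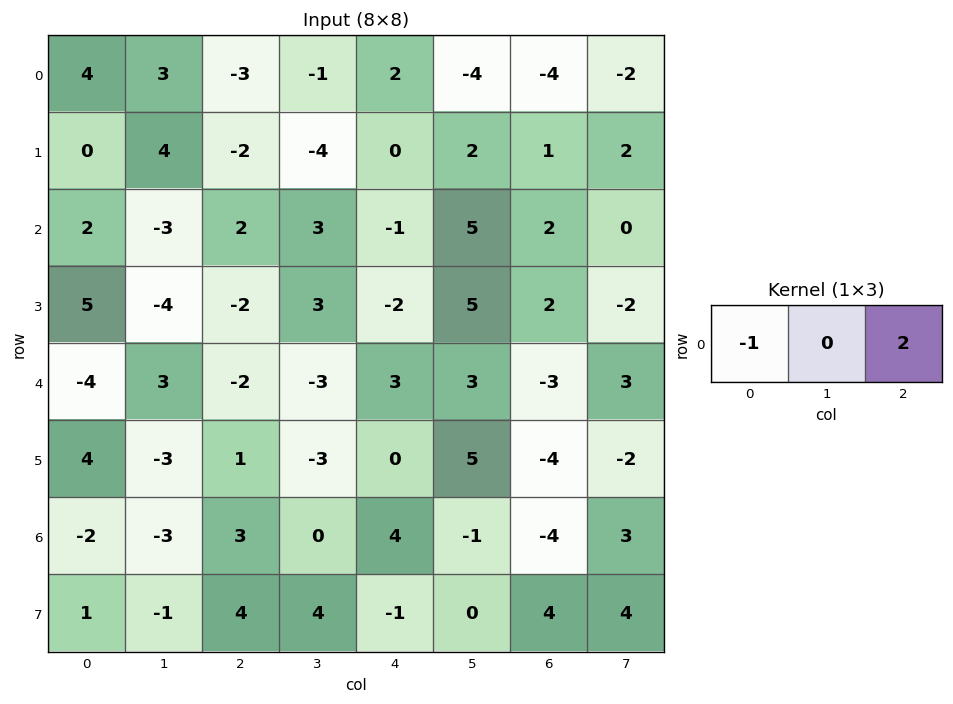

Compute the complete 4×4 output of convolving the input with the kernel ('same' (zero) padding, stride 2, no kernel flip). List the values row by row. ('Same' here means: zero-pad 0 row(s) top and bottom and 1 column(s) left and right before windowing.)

6 -5 -7 0
-6 9 7 -5
6 -9 9 3
-6 3 -2 7

Output[0,0]: The receptive field on the zero-padded input at this output position is [0 4 3]. Elementwise product with the kernel and sum: 0·-1 + 3·2.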